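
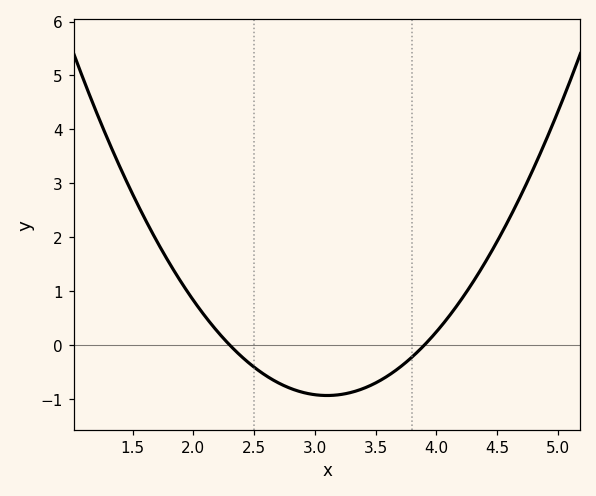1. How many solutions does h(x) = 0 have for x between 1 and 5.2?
2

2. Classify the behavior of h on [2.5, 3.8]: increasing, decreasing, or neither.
neither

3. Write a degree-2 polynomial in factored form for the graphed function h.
y = 1.46(x - 2.3)(x - 3.9)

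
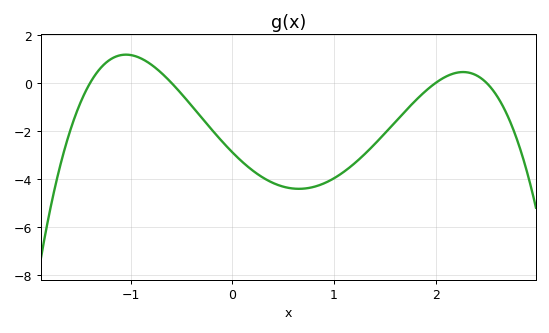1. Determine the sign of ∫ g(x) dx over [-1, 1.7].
negative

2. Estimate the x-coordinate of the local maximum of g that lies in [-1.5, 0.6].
-1.05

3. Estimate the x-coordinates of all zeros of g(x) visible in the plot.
-1.4, -0.6, 2, 2.5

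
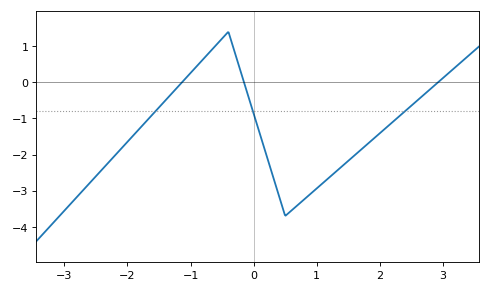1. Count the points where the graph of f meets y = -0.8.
3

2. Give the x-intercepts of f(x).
-1.14, -0.153, 2.92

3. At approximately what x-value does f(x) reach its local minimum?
0.502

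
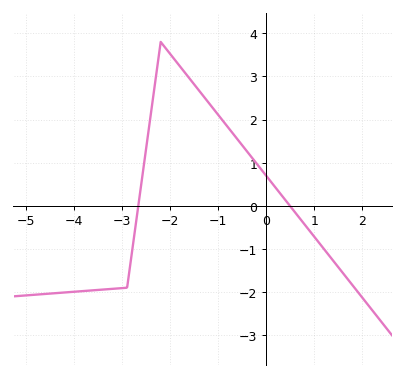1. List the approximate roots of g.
-2.6, 0.4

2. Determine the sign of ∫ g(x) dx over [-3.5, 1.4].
positive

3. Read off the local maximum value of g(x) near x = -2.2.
3.8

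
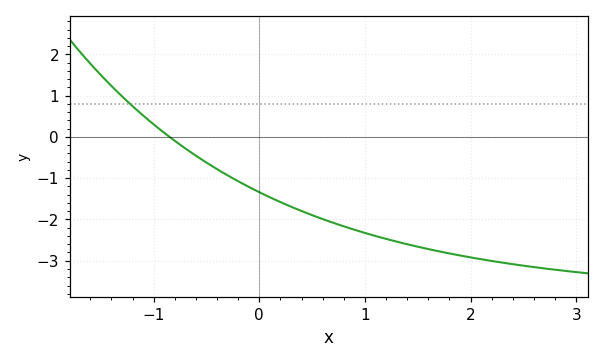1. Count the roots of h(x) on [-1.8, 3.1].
1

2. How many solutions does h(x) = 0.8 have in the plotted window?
1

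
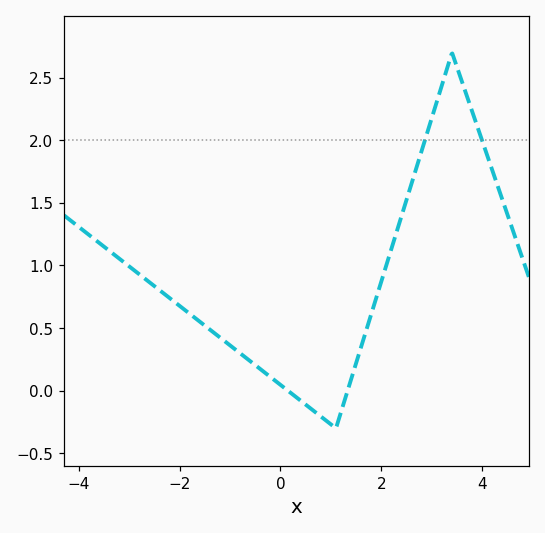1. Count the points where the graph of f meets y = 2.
2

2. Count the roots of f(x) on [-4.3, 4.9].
2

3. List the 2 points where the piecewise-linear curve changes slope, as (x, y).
(1.1, -0.3); (3.4, 2.7)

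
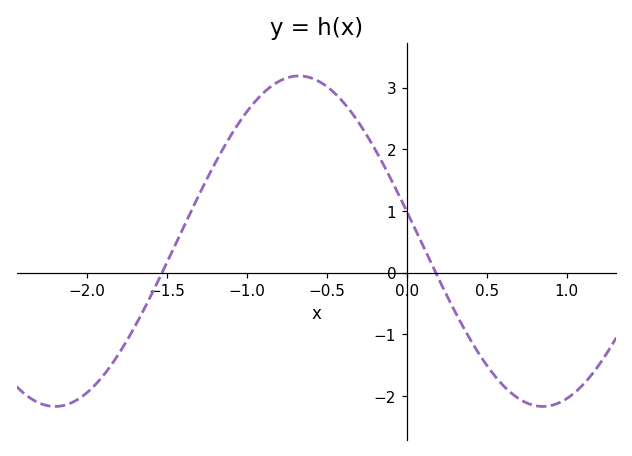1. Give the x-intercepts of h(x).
-1.53, 0.18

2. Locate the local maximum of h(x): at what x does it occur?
-0.674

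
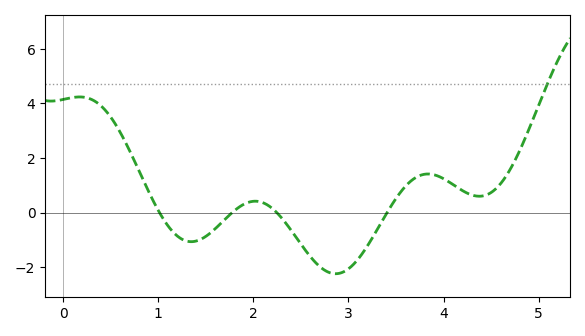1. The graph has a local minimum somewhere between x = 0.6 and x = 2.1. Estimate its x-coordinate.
1.35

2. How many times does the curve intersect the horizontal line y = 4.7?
1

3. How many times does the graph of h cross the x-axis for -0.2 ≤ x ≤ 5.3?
4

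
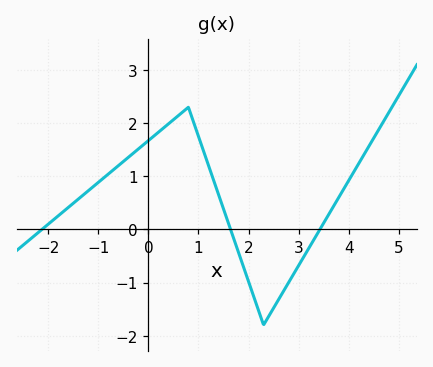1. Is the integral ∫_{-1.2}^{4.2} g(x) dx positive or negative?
positive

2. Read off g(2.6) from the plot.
-1.32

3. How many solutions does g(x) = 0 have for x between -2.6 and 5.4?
3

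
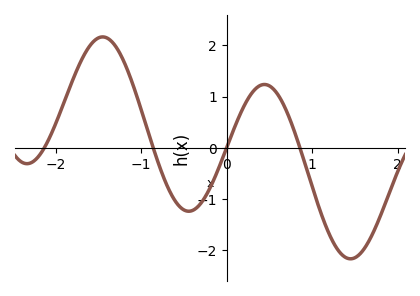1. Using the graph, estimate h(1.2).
-1.7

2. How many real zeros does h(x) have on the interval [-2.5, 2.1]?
4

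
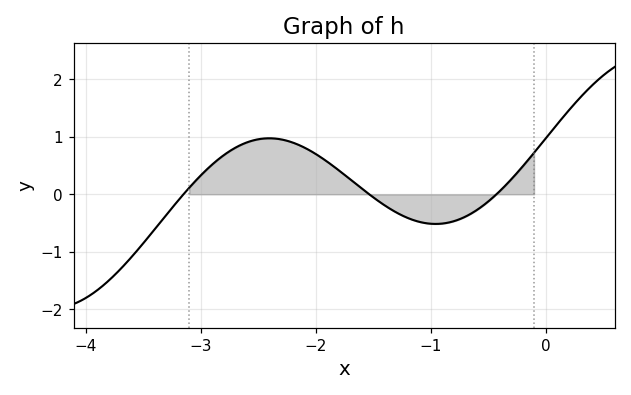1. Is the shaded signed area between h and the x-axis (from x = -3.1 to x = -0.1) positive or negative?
positive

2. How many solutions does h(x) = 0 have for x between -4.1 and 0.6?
3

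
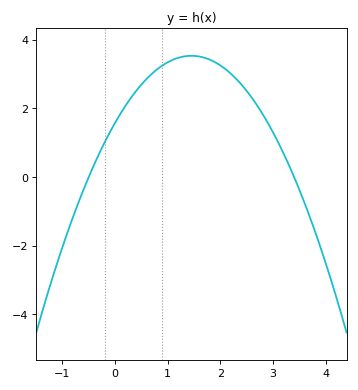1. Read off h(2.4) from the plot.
2.6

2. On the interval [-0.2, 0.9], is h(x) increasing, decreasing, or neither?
increasing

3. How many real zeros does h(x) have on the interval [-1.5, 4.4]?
2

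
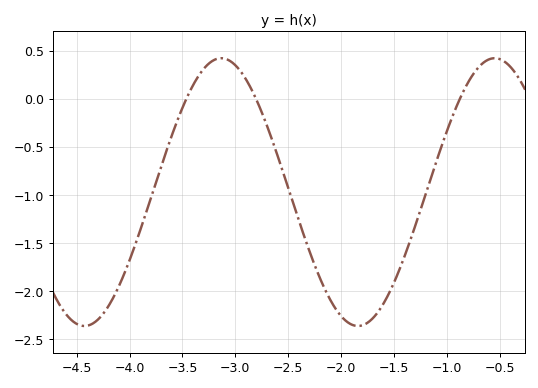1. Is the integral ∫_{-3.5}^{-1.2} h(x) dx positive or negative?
negative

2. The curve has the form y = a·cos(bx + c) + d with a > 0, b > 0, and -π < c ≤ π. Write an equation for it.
y = 1.39cos(2.43x + 1.33) - 0.97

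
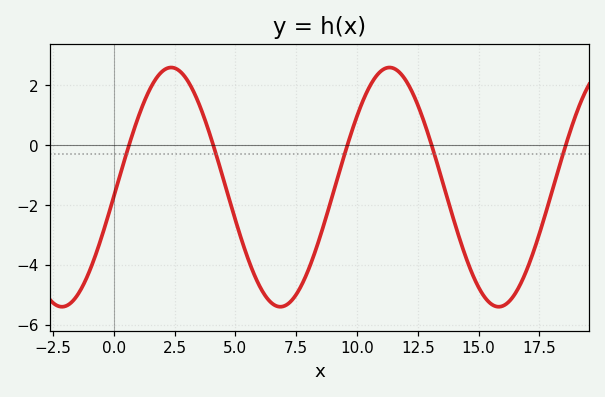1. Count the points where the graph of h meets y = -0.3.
5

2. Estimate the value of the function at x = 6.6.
-5.32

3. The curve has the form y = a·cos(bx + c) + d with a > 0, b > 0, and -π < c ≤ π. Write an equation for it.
y = 3.99cos(0.7x - 1.65) - 1.39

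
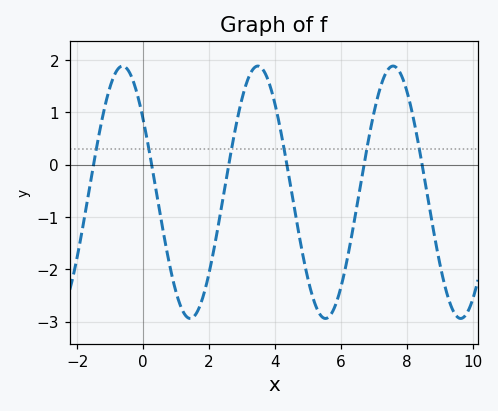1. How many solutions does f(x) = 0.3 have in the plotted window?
6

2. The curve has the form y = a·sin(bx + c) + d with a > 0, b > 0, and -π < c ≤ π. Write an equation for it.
y = 2.41sin(1.5x + 2.5) - 0.53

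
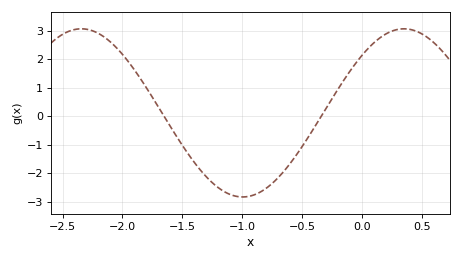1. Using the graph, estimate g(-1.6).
-0.358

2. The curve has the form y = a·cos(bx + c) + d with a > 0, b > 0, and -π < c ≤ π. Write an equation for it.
y = 2.95cos(2.33x - 0.822) + 0.12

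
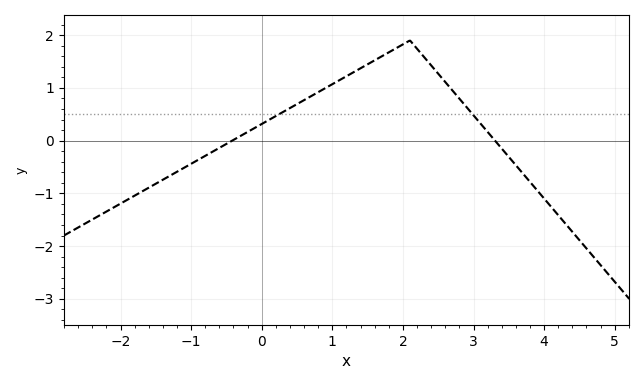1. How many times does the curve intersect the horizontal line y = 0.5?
2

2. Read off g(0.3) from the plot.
0.542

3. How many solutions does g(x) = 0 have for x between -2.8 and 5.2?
2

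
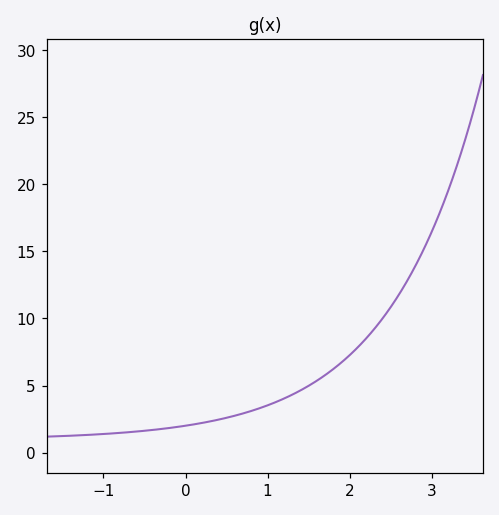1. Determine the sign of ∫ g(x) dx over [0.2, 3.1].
positive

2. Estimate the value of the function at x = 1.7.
5.77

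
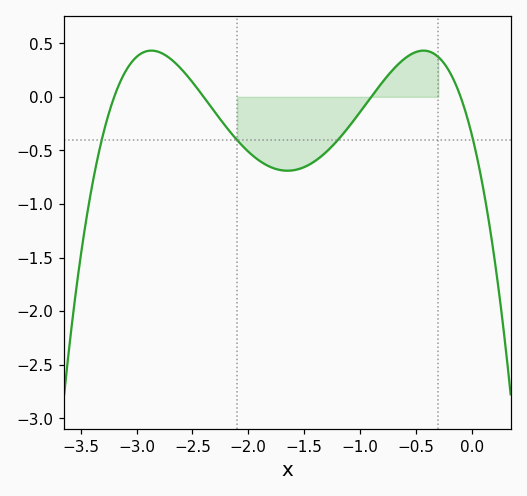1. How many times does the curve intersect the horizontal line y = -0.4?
4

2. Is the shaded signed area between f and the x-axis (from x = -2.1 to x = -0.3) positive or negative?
negative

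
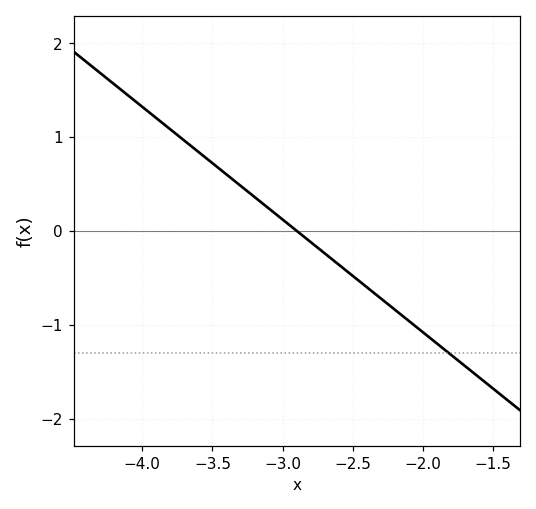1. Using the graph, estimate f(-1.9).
-1.2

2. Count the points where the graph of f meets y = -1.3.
1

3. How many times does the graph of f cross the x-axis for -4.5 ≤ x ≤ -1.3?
1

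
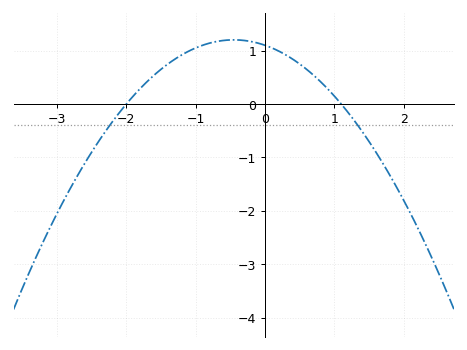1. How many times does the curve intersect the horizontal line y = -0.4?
2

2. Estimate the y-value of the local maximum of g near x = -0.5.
1.2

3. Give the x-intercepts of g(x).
-2, 1.1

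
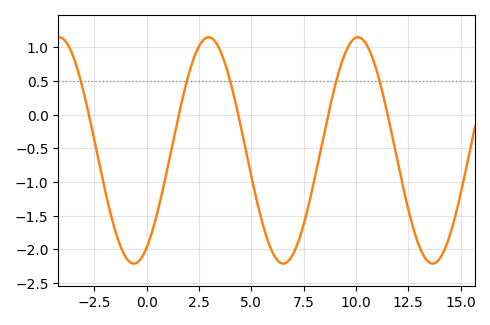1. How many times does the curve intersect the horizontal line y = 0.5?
5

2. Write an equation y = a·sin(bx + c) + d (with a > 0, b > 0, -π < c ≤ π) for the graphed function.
y = 1.68sin(0.88x - 1.03) - 0.53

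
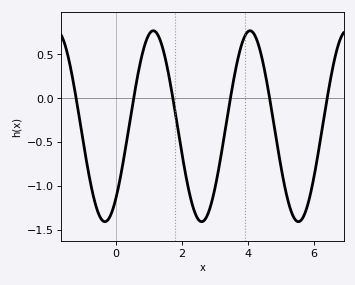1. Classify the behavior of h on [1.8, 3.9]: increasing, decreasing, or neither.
neither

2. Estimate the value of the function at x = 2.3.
-1.2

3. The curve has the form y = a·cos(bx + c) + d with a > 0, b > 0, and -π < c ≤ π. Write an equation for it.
y = 1.09cos(2.14x - 2.41) - 0.32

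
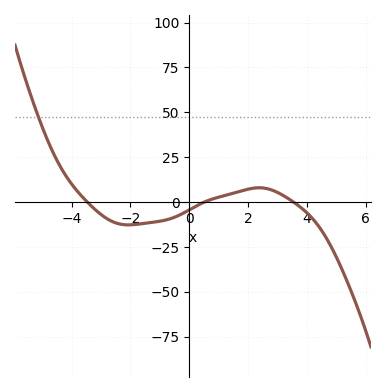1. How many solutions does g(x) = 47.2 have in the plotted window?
1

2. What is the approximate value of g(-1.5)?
-12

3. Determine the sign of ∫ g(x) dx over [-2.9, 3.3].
negative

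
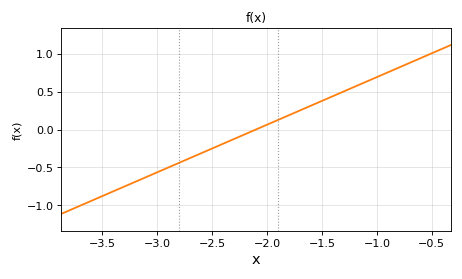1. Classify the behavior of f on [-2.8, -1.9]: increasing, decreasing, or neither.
increasing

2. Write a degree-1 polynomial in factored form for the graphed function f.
y = 0.63(x + 2.1)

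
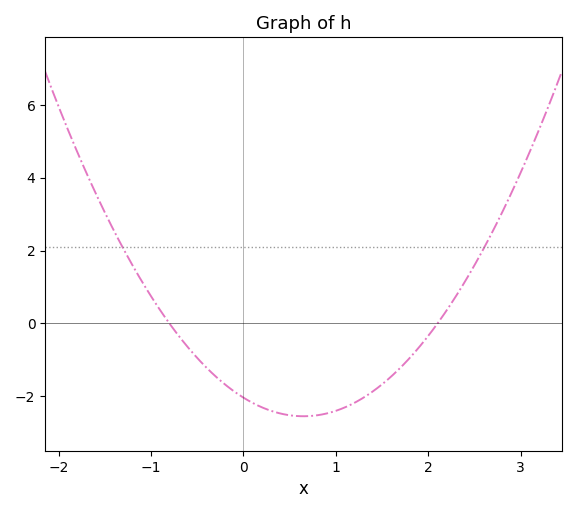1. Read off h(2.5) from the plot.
1.6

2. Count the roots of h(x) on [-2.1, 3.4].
2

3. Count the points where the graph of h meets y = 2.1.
2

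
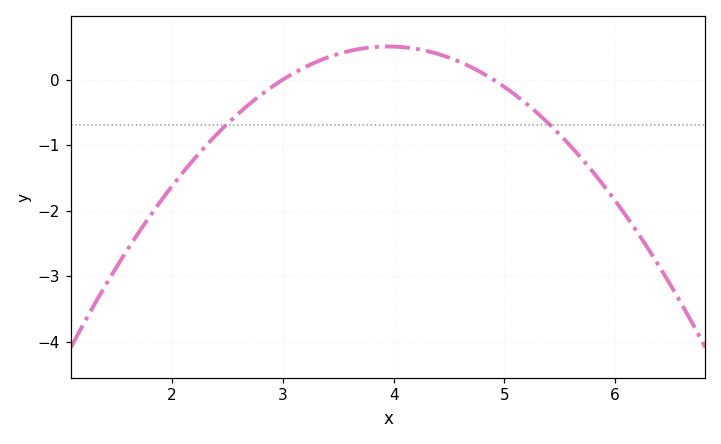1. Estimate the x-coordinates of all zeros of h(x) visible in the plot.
3, 4.9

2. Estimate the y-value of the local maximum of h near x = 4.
0.5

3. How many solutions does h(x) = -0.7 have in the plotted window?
2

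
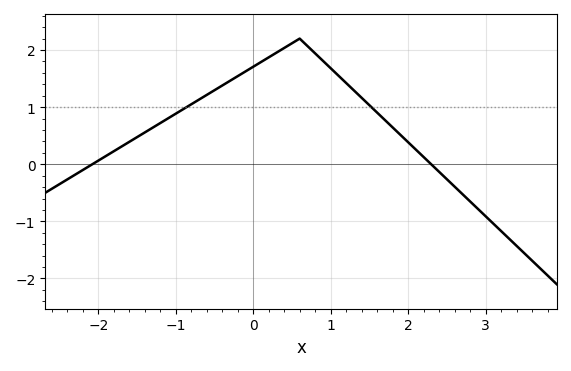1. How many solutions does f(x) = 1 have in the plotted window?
2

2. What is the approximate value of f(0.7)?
2.1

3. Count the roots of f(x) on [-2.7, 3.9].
2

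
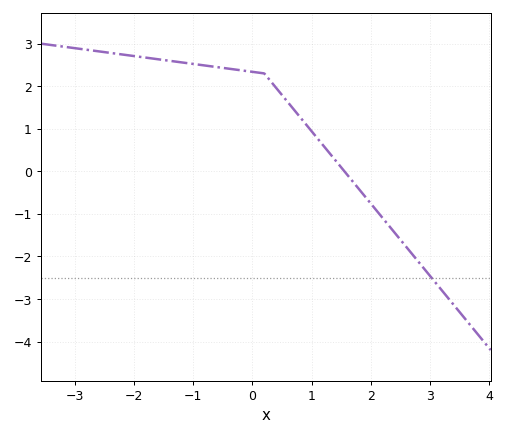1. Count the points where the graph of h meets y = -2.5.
1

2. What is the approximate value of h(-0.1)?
2.36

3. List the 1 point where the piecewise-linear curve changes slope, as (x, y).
(0.2, 2.3)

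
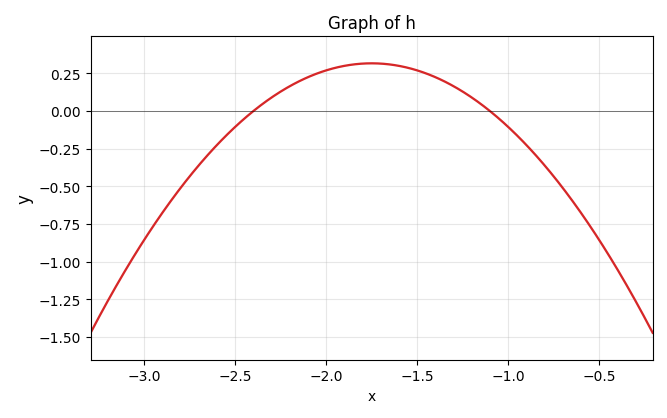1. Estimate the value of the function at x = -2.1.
0.225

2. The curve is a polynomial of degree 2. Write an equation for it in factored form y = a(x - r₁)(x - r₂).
y = -0.75(x + 2.4)(x + 1.1)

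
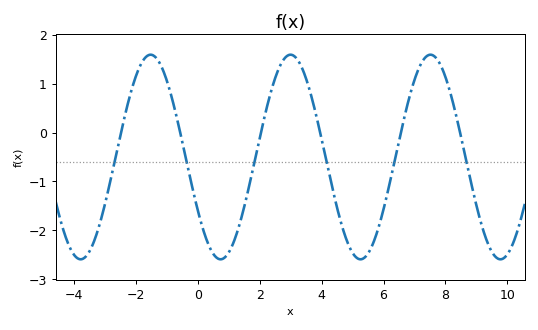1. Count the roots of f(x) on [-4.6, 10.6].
6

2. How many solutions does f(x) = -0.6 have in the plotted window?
6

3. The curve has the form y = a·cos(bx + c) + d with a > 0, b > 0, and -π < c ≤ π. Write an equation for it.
y = 2.09cos(1.4x + 2.1) - 0.5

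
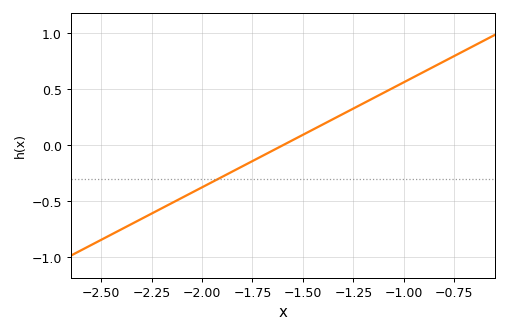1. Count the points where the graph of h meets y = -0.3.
1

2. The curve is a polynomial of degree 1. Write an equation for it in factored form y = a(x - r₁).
y = 0.94(x + 1.6)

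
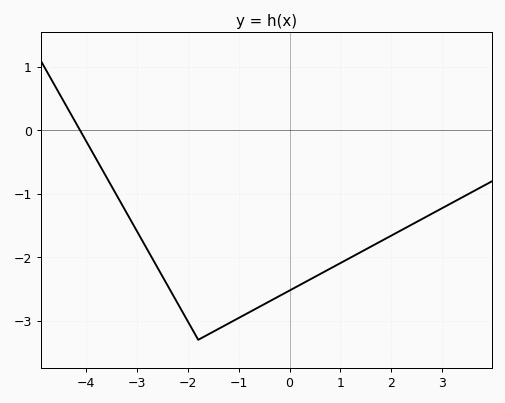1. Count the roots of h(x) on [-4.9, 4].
1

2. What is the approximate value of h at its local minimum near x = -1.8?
-3.3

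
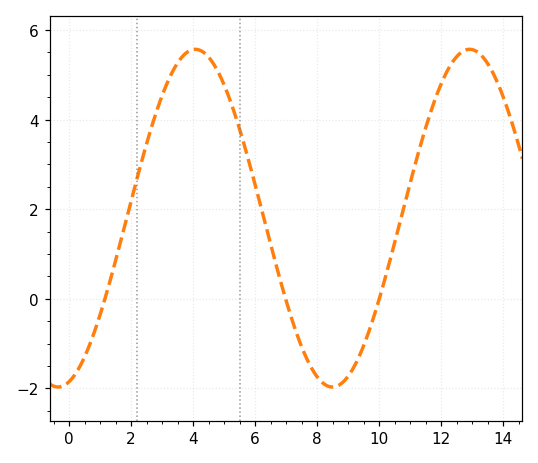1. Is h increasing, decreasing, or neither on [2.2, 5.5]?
neither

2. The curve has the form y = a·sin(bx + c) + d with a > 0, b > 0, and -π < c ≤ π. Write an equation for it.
y = 3.77sin(0.71x - 1.32) + 1.8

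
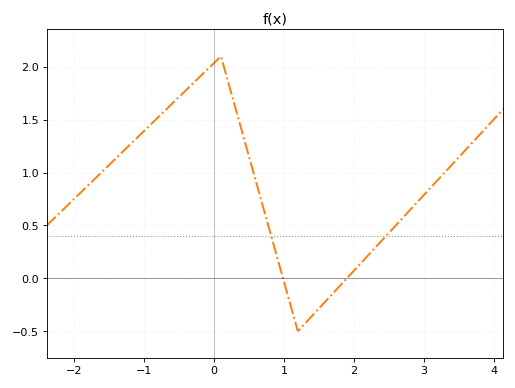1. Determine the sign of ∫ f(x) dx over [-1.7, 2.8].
positive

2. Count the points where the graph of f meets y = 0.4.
2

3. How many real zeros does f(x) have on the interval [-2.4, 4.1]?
2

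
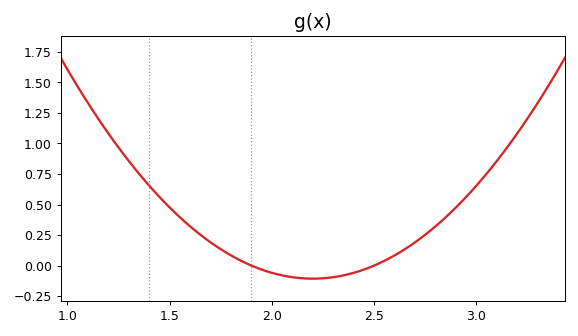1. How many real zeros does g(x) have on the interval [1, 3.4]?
2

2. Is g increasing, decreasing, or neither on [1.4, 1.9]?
decreasing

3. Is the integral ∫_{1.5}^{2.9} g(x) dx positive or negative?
positive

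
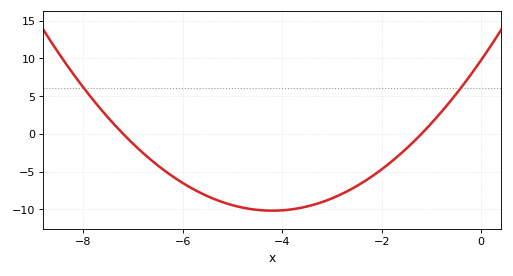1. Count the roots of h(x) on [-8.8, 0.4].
2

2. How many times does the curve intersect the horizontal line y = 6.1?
2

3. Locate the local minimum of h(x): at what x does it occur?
-4.2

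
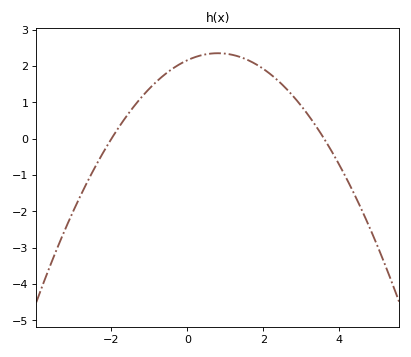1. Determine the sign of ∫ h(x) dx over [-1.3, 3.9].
positive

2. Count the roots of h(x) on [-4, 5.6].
2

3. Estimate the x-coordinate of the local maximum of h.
0.8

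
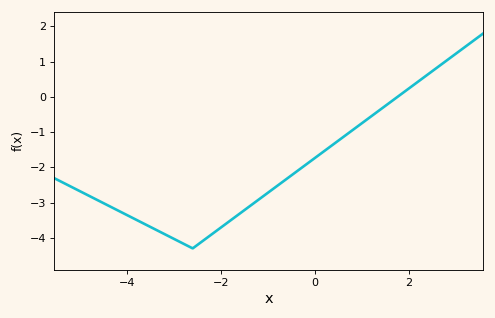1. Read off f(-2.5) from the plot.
-4.2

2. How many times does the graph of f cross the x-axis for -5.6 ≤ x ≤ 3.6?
1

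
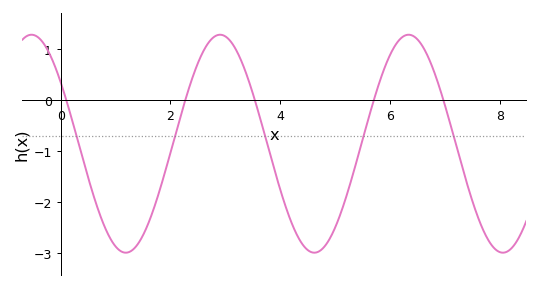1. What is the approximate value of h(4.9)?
-2.72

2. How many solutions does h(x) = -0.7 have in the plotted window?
5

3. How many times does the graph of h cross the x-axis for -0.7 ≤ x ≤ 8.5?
5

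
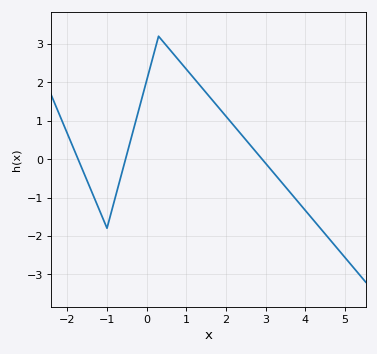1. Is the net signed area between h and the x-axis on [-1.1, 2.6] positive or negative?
positive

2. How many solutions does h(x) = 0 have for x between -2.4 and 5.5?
3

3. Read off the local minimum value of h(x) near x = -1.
-1.8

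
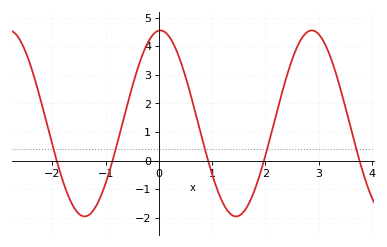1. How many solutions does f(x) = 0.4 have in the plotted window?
5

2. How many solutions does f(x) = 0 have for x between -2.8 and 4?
5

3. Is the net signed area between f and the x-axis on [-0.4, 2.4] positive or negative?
positive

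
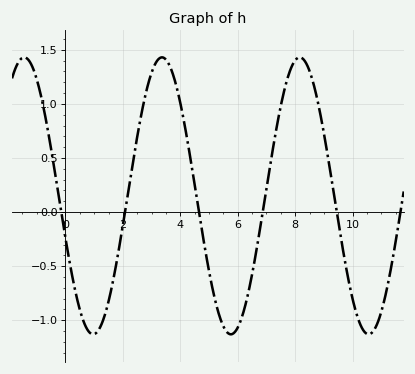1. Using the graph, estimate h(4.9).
-0.4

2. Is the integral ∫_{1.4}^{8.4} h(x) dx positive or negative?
positive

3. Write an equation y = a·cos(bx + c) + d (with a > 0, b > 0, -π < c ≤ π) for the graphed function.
y = 1.28cos(1.3x + 1.9) + 0.15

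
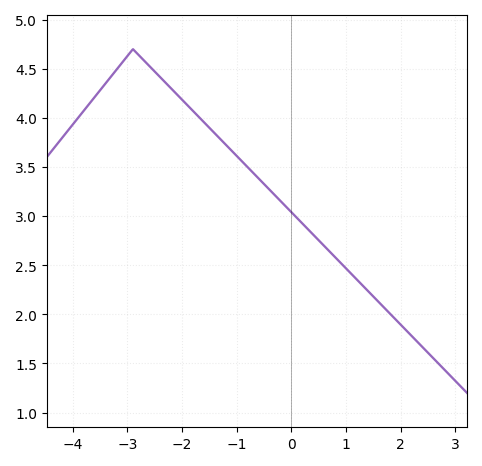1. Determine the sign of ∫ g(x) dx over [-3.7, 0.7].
positive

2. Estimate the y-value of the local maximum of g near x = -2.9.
4.7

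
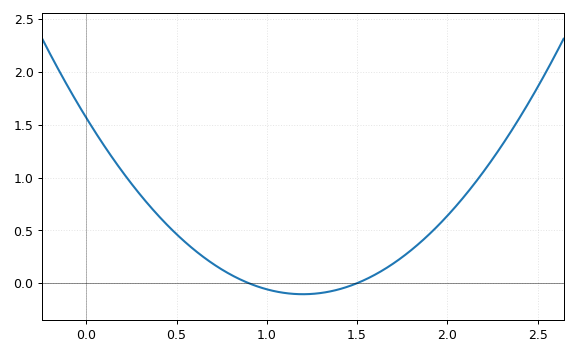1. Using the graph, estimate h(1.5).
0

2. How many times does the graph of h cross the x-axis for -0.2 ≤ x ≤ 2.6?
2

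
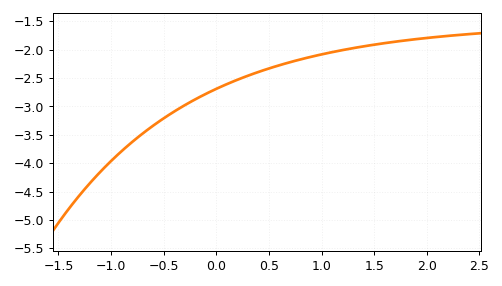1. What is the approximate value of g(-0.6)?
-3.34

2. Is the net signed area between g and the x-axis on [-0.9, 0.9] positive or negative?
negative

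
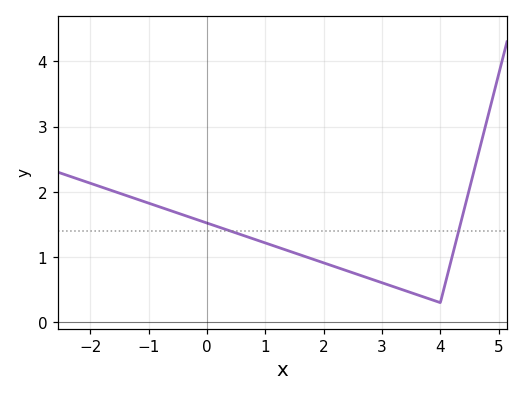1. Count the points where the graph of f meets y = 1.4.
2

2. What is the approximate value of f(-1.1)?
1.9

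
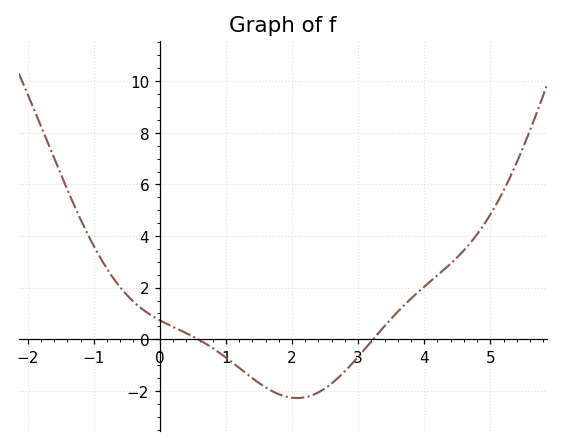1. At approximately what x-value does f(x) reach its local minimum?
2.07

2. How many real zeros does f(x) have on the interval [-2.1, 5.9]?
2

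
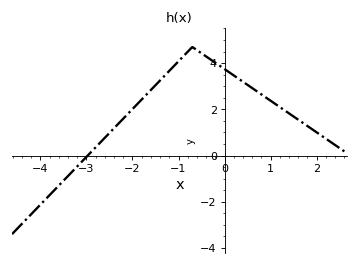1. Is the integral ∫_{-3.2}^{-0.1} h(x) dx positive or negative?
positive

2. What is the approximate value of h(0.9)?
2.51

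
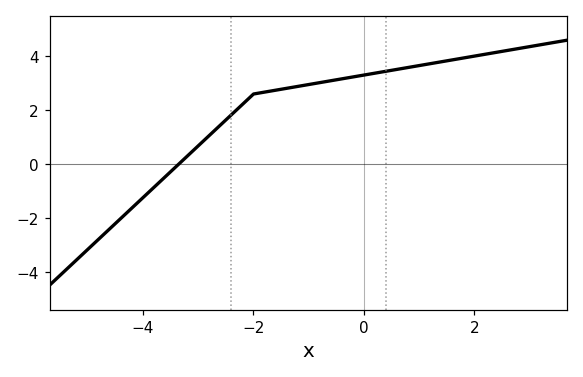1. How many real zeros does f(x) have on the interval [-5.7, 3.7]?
1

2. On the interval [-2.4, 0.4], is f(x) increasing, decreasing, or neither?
increasing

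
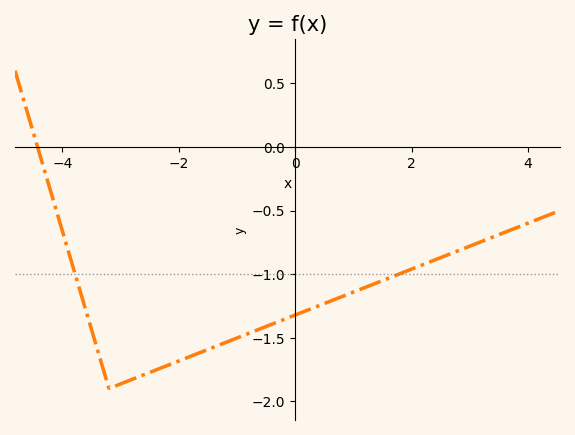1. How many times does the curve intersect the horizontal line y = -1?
2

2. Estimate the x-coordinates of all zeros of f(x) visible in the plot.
-4.4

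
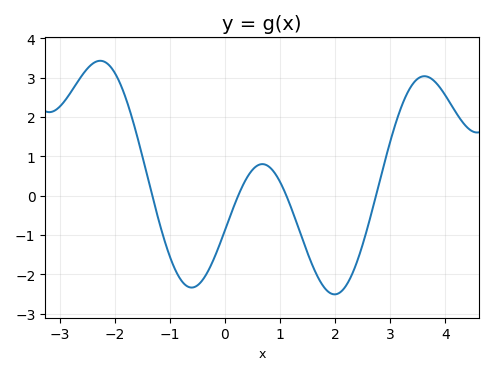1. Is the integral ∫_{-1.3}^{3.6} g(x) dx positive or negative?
negative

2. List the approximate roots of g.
-1.32, 0.243, 1.12, 2.74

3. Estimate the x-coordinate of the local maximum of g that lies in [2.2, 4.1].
3.62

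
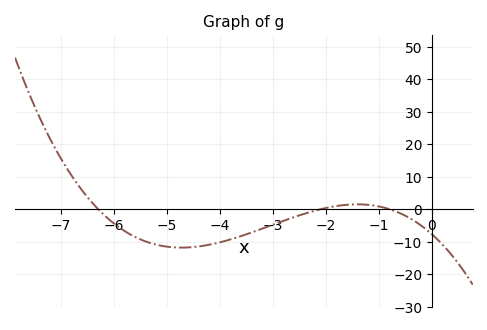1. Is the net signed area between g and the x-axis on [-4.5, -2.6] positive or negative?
negative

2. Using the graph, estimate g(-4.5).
-12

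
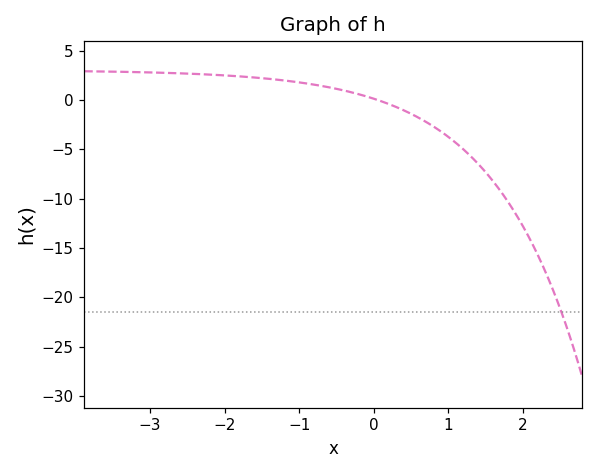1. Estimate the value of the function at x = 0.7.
-2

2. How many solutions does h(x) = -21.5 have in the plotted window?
1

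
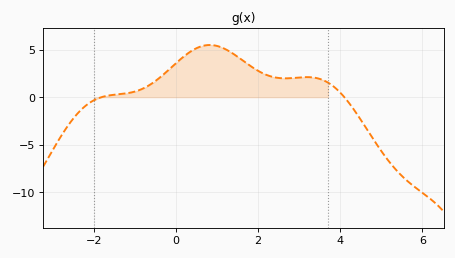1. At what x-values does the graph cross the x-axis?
-1.8, 4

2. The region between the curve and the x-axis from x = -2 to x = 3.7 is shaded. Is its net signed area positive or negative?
positive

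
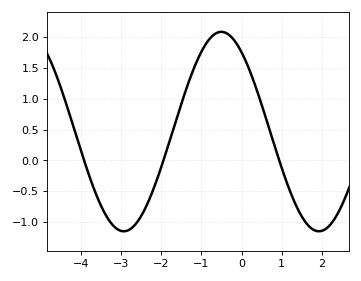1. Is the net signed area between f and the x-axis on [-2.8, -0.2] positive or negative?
positive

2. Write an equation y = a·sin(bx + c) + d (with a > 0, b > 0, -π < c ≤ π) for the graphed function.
y = 1.62sin(1.29x + 2.22) + 0.47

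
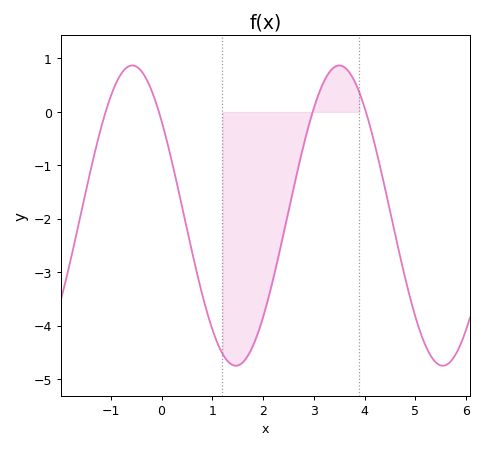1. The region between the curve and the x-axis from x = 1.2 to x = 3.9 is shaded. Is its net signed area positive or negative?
negative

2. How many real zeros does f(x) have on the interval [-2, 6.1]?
4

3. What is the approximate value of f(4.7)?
-2.7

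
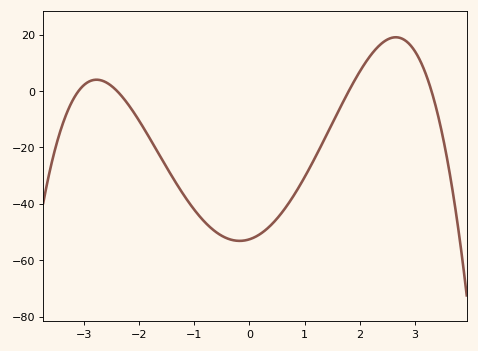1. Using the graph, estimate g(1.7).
-3.75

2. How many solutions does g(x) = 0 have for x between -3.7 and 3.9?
4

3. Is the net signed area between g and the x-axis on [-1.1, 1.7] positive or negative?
negative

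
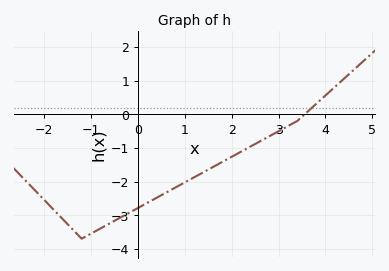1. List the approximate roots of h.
3.56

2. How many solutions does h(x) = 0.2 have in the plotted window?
1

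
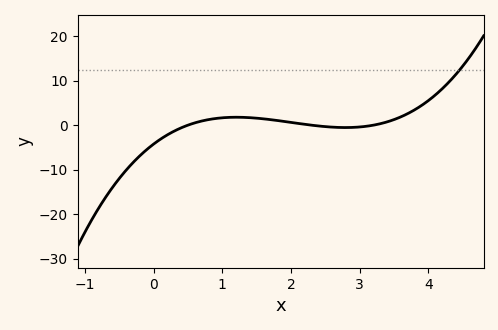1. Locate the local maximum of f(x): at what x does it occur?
1.21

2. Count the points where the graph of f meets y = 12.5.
1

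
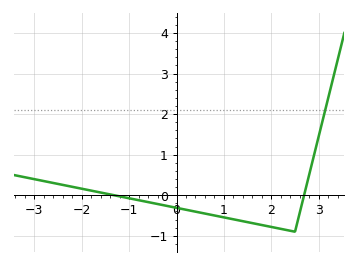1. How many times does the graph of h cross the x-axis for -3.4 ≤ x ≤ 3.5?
2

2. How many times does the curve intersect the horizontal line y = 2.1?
1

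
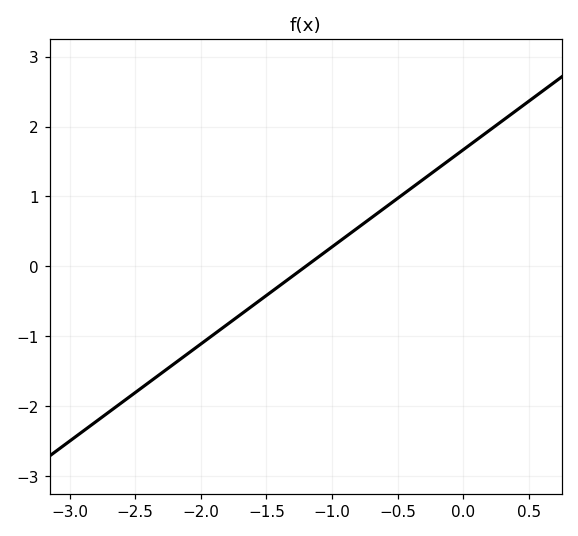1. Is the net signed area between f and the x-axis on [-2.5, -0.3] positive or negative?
negative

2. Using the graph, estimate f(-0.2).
1.39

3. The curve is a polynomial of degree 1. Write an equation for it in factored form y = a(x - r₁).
y = 1.39(x + 1.2)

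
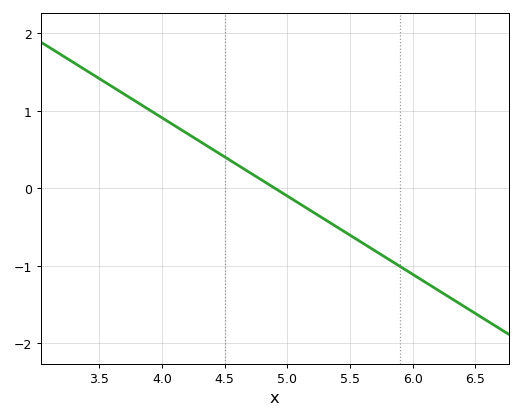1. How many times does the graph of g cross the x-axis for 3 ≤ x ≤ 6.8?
1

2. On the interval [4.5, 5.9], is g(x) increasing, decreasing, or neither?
decreasing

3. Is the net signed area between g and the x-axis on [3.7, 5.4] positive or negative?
positive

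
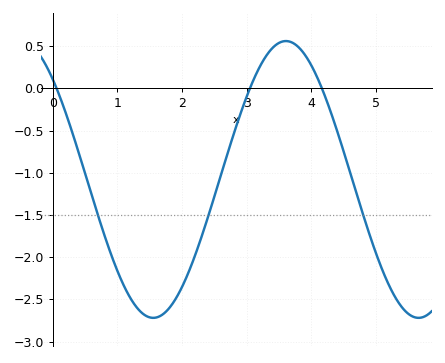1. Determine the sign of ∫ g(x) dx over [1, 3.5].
negative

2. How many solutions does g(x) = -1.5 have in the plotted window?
3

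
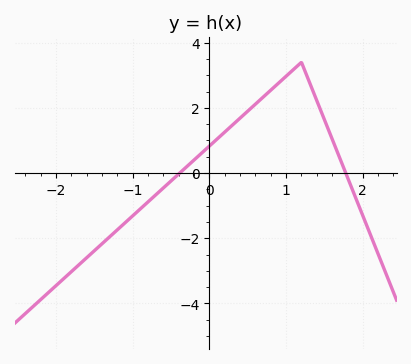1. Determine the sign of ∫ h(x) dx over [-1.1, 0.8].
positive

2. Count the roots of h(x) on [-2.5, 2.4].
2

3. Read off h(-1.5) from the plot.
-2.38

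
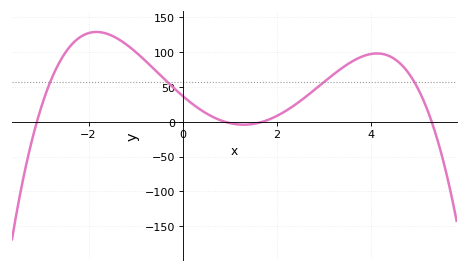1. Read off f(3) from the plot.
55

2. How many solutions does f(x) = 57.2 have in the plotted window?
4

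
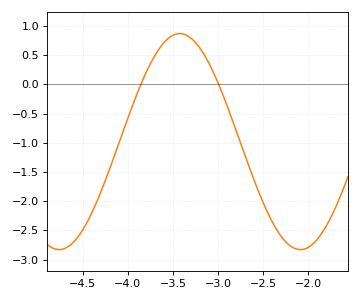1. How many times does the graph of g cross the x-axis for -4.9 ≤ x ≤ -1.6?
2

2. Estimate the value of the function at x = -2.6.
-1.64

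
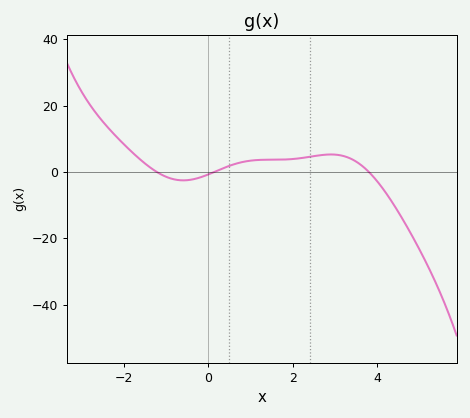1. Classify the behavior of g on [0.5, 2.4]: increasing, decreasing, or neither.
increasing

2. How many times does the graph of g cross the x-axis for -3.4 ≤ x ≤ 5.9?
3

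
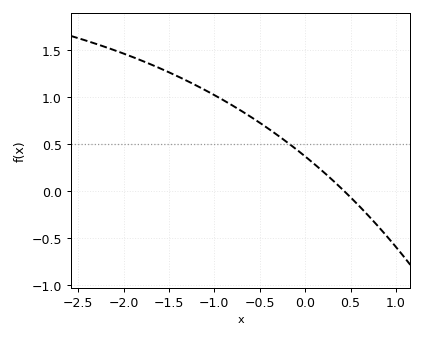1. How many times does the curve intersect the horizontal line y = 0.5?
1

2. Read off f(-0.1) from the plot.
0.447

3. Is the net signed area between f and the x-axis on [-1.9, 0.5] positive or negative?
positive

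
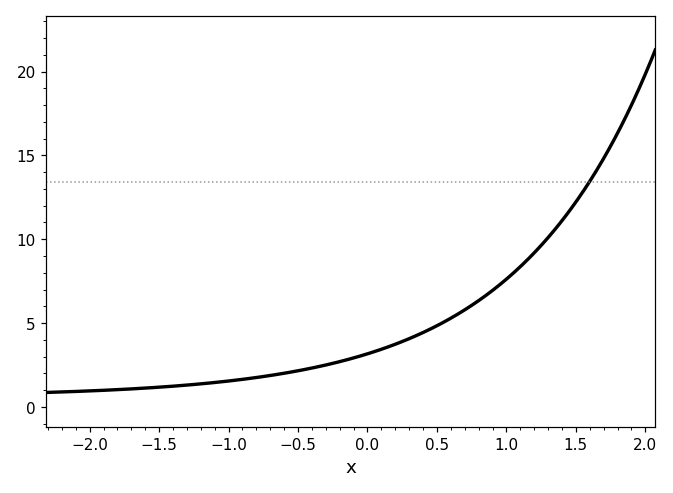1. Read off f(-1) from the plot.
1.55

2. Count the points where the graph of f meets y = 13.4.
1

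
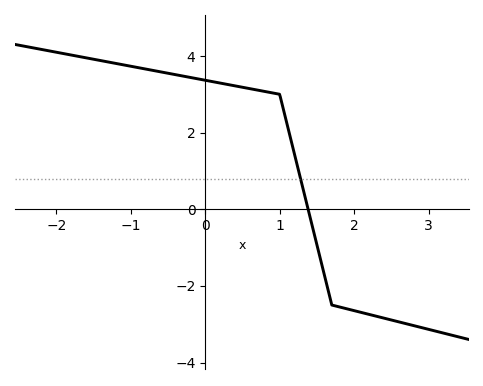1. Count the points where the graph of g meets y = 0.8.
1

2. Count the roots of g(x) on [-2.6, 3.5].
1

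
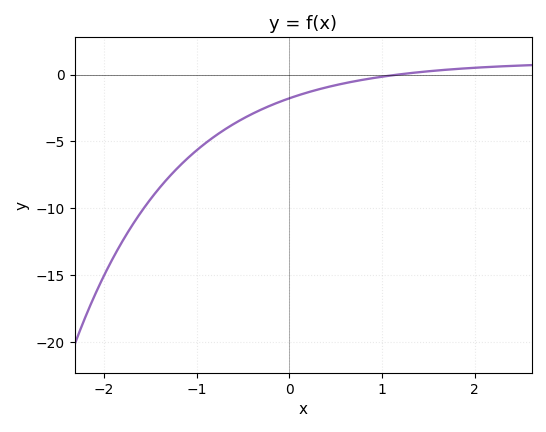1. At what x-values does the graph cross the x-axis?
1.17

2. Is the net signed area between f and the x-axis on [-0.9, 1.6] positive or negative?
negative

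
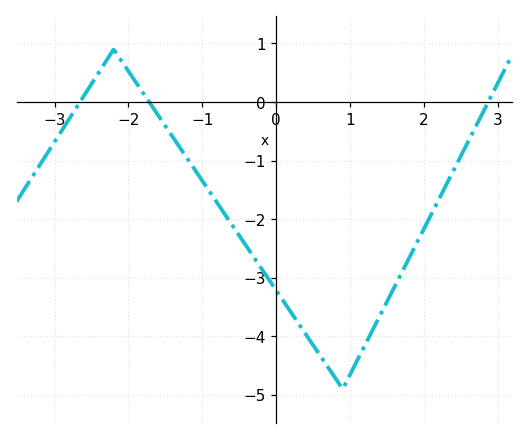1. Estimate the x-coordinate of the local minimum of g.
0.901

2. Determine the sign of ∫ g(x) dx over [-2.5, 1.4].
negative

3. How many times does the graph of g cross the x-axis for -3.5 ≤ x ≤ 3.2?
3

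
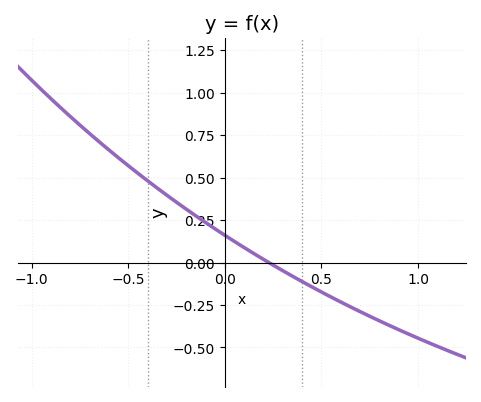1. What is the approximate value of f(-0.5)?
0.56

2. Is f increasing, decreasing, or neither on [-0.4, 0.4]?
decreasing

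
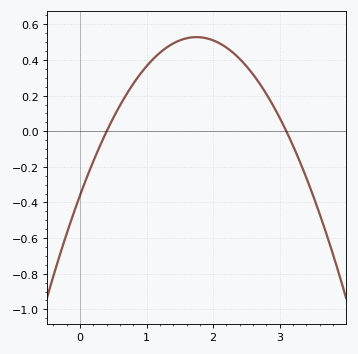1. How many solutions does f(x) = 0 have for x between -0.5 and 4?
2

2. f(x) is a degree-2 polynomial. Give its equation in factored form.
y = -0.29(x - 0.4)(x - 3.1)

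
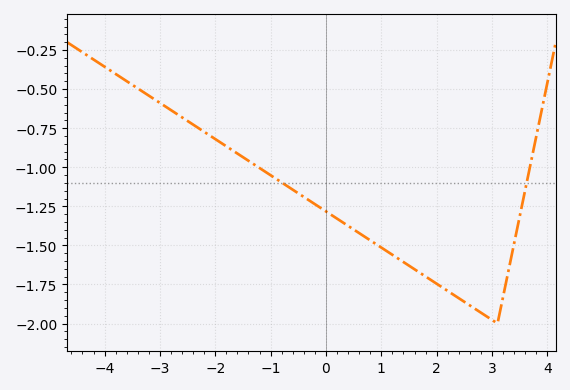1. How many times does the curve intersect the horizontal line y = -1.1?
2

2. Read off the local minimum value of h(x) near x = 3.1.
-2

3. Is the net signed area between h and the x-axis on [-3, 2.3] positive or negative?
negative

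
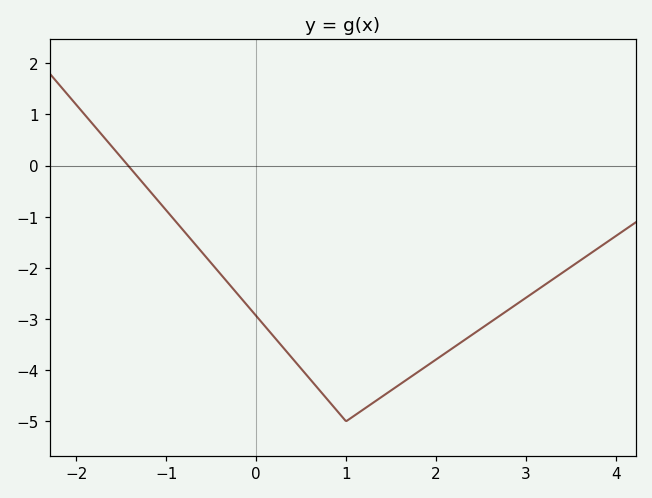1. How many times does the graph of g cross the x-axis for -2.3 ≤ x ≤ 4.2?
1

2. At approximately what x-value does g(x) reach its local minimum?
1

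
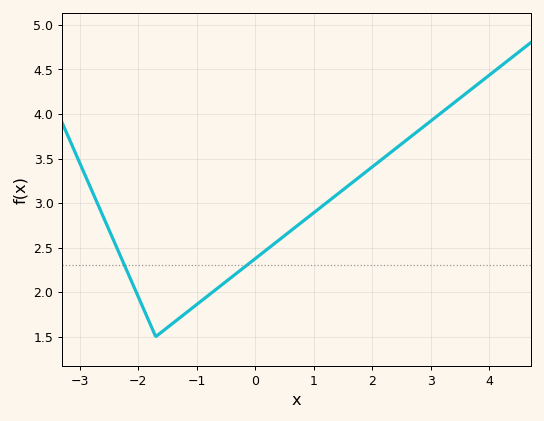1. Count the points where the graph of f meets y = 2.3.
2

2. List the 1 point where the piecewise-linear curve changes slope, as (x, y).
(-1.7, 1.5)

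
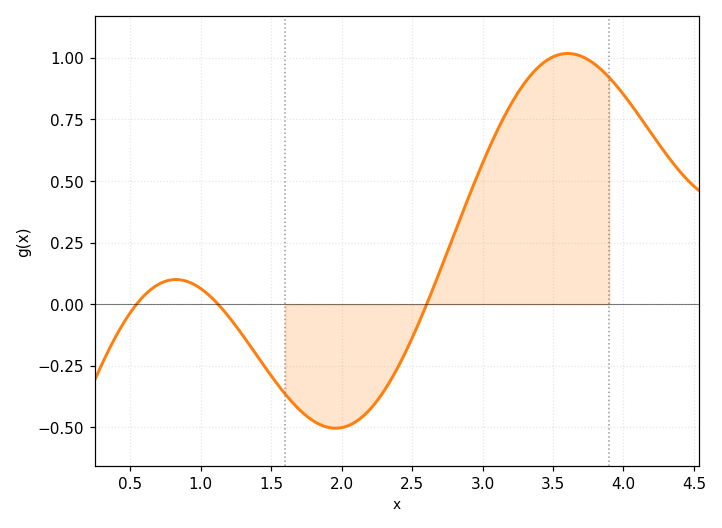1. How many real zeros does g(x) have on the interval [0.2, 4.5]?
3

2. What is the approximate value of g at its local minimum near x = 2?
-0.5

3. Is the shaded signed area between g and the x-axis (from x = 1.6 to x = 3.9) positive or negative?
positive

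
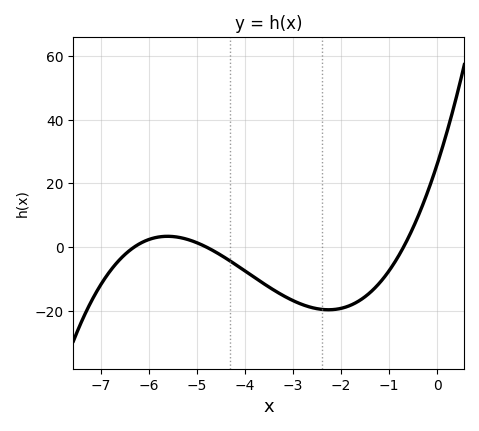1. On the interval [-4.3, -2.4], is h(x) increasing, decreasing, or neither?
decreasing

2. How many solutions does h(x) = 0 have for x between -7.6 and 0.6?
3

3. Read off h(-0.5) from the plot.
6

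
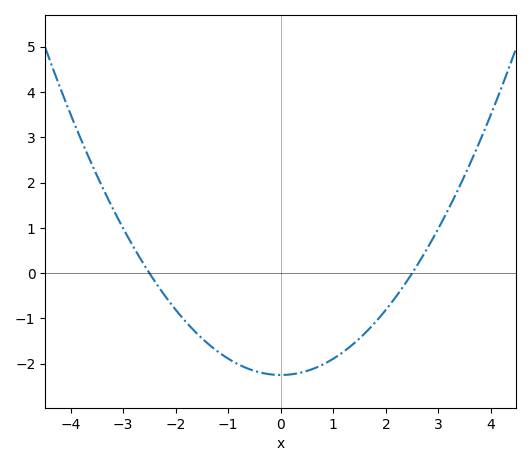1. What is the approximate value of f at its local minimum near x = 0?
-2.2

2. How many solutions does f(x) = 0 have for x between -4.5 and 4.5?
2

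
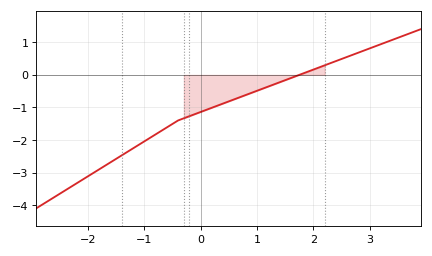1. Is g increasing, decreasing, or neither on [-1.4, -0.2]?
increasing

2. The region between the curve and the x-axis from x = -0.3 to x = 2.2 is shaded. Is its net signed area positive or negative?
negative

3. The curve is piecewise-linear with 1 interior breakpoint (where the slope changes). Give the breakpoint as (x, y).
(-0.4, -1.4)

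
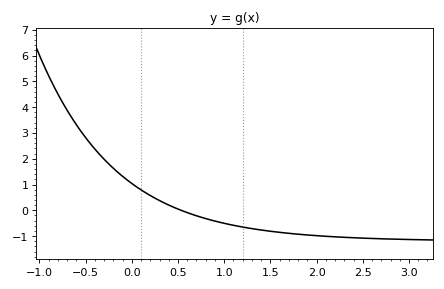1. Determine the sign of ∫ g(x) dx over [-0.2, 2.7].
negative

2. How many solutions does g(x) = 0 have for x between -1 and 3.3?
1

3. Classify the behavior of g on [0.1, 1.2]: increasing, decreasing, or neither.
decreasing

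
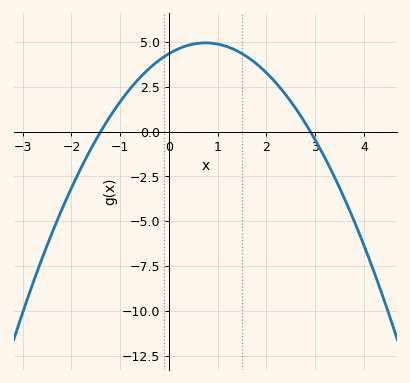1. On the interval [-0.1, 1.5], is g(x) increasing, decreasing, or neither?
neither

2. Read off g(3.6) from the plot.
-3.75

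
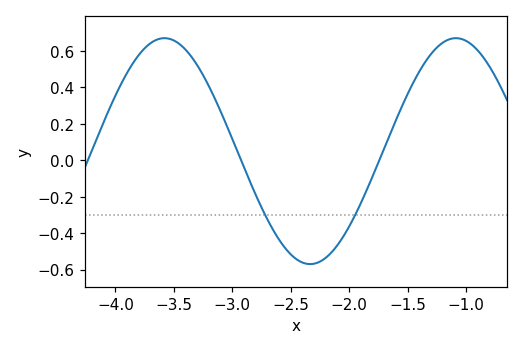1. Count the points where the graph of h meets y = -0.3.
2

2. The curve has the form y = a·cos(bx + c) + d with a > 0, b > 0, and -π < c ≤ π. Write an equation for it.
y = 0.62cos(2.52x + 2.74) + 0.05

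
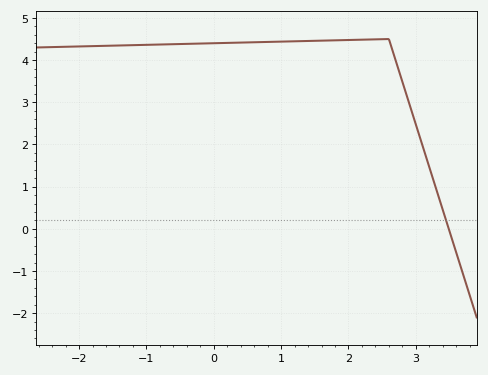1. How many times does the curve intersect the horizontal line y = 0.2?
1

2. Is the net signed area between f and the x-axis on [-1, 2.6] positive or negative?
positive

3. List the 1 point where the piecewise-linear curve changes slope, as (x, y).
(2.6, 4.5)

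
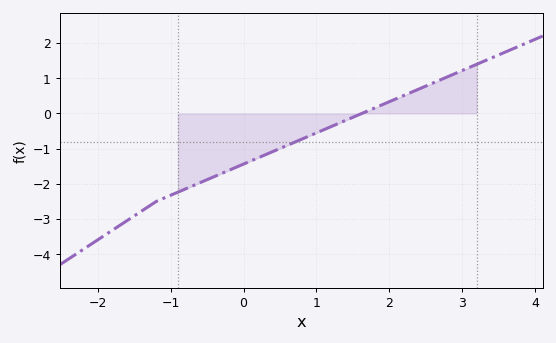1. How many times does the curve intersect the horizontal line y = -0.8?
1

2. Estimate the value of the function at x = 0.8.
-0.728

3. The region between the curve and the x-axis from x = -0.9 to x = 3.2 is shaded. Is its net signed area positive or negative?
negative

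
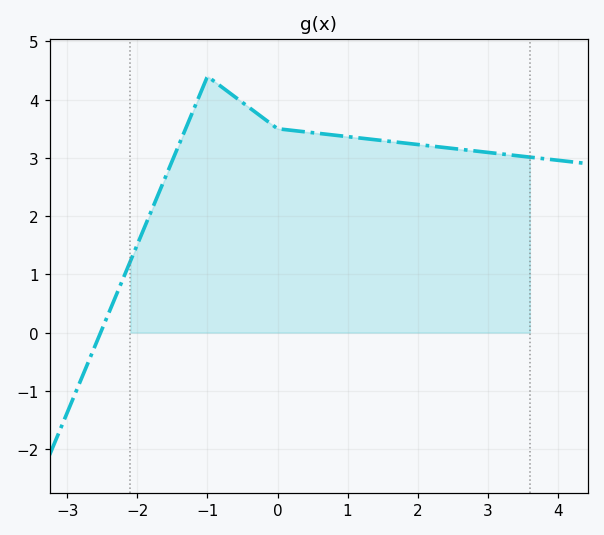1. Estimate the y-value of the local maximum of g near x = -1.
4.4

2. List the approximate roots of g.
-2.6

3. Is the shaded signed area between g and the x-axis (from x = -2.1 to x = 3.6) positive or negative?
positive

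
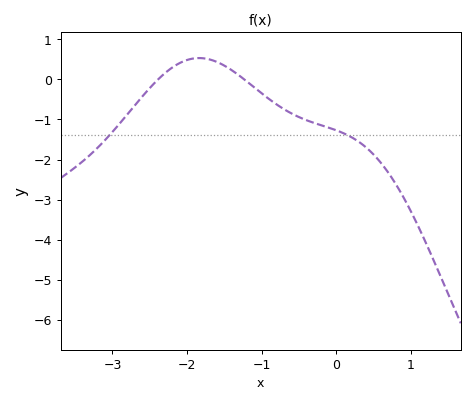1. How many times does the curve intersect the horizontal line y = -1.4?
2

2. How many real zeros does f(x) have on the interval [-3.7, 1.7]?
2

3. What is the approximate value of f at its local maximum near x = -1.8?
0.533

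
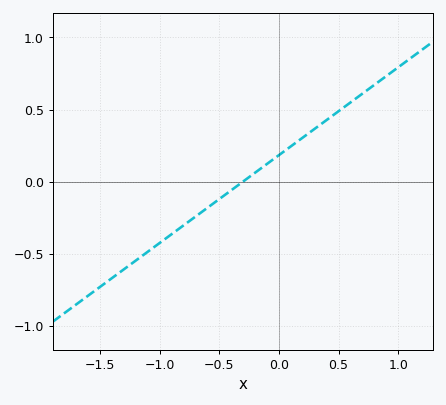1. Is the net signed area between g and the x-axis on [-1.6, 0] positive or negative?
negative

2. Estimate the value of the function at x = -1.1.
-0.488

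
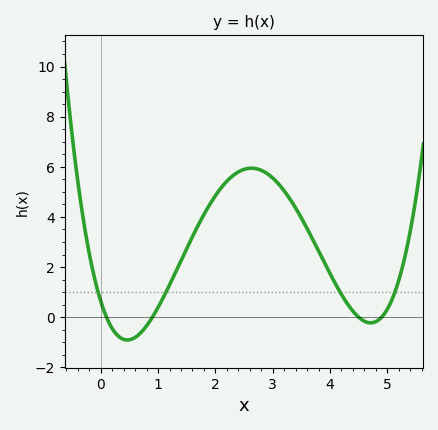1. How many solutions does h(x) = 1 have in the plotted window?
4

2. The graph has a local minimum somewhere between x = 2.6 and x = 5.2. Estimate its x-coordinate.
4.71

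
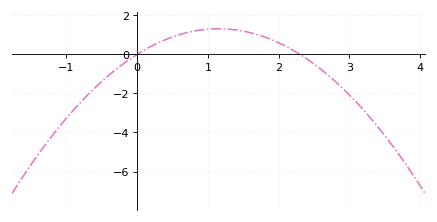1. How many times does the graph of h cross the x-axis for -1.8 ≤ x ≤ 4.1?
2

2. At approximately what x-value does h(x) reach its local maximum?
1.1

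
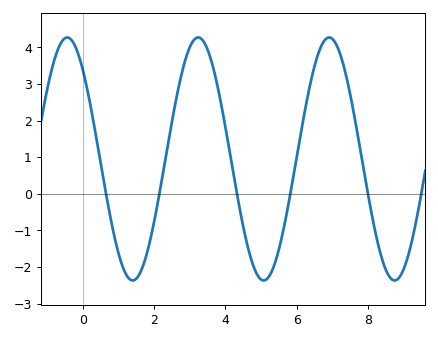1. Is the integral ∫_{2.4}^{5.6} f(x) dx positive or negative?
positive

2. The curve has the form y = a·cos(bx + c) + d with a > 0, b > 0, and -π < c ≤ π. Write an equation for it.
y = 3.32cos(1.7x + 0.75) + 0.95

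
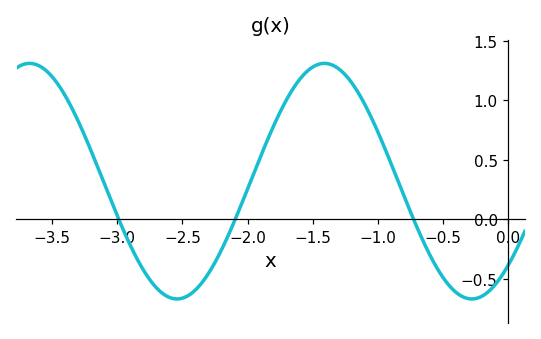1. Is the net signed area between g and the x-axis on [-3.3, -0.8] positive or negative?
positive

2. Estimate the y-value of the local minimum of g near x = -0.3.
-0.67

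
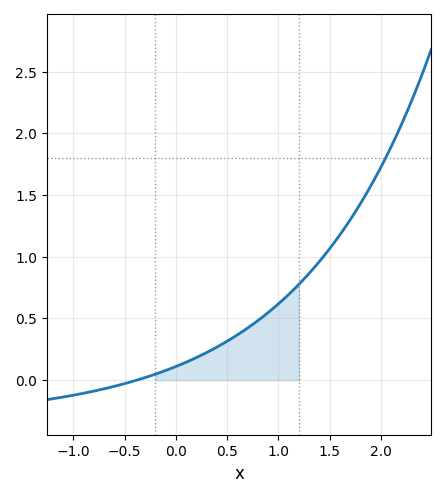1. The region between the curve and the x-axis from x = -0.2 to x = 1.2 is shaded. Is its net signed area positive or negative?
positive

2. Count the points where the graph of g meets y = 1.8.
1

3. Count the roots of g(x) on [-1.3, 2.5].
1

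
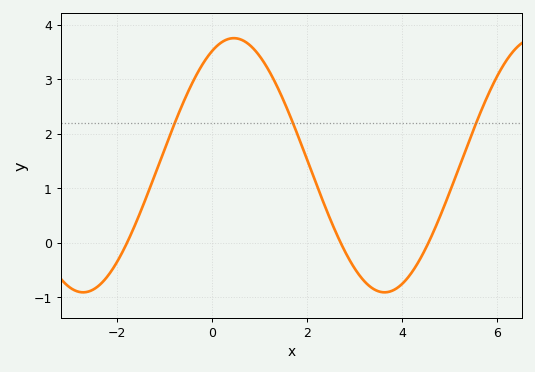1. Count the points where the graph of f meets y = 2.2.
3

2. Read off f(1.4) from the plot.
2.8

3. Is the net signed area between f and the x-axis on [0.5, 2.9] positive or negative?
positive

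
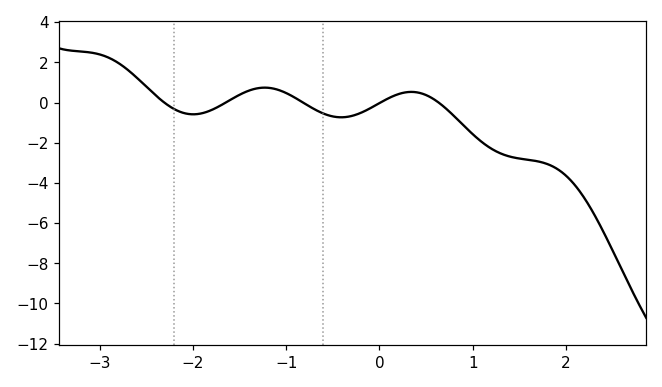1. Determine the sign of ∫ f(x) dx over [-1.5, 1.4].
negative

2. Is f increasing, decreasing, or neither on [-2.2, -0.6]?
neither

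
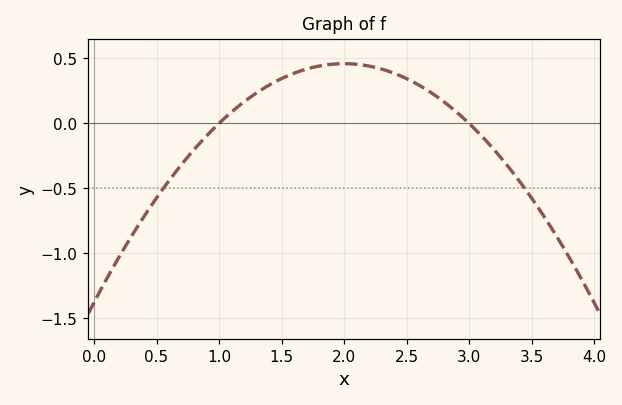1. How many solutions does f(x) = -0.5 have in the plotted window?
2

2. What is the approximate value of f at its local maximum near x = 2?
0.45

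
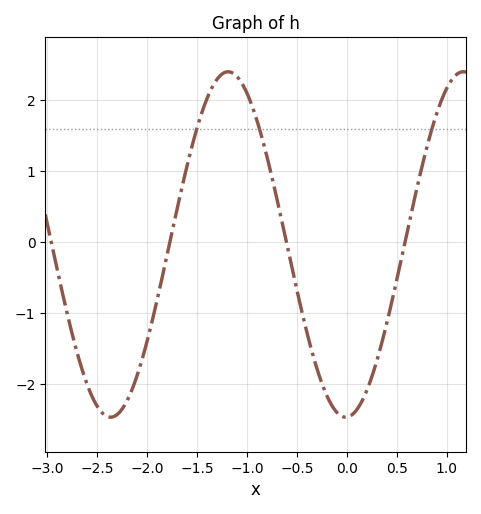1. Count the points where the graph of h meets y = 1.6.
3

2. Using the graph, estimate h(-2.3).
-2.4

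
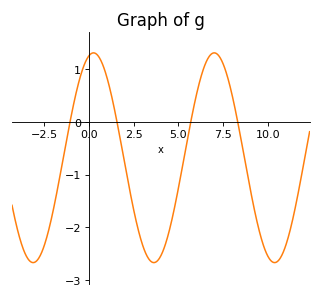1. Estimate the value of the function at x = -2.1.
-1.82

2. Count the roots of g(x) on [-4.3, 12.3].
4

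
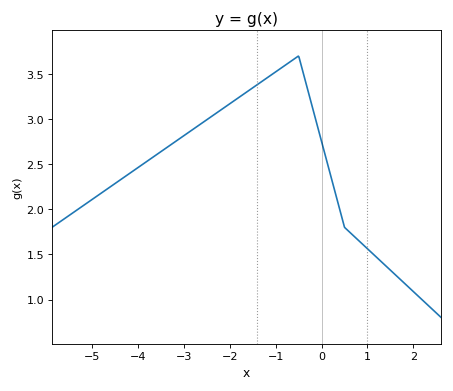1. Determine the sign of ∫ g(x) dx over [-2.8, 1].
positive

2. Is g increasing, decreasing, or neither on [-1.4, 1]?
neither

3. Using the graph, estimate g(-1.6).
3.3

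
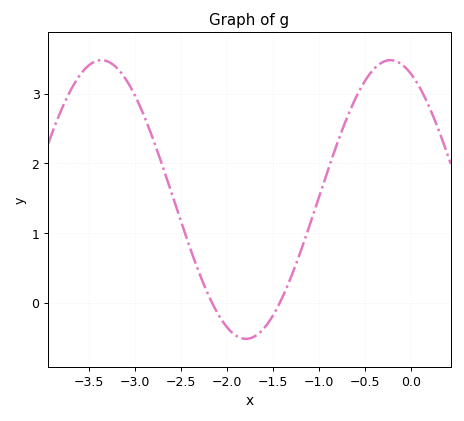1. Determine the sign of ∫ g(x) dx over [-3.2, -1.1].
positive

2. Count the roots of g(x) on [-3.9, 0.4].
2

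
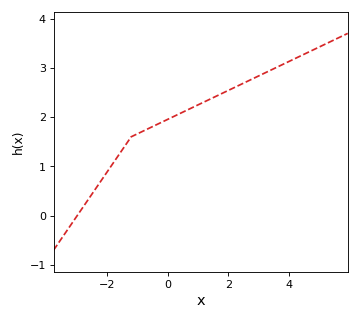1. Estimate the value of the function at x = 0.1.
1.98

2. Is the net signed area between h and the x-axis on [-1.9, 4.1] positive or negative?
positive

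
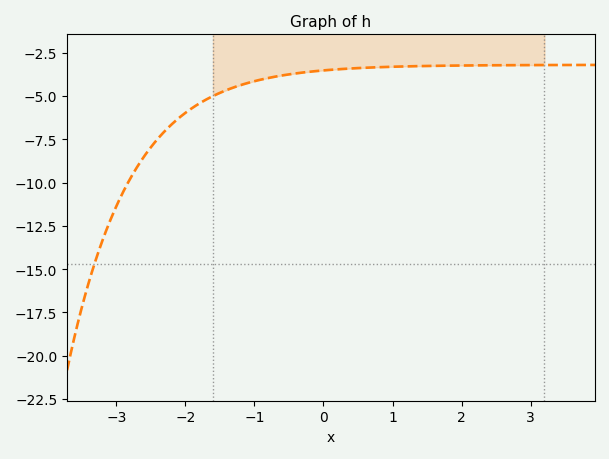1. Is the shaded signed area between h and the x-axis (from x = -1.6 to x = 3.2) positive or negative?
negative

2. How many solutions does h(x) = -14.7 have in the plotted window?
1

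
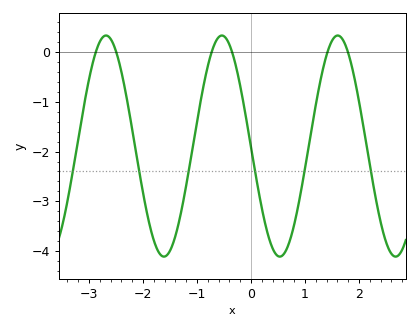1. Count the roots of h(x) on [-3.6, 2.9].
6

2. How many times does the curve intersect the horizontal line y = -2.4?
6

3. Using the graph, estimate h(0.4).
-3.94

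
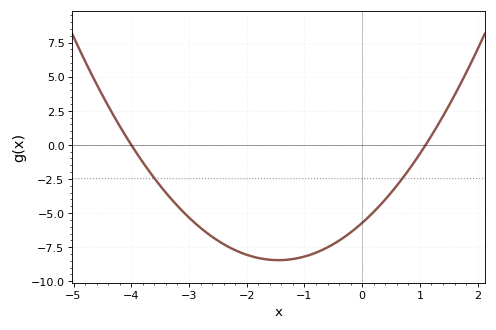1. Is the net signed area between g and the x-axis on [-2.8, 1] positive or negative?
negative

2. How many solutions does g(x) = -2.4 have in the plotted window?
2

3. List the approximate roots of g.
-4, 1.1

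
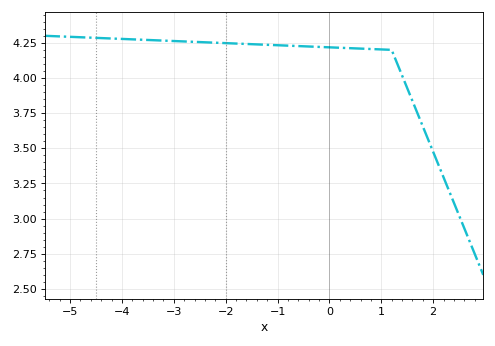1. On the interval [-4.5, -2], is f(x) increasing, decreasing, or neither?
decreasing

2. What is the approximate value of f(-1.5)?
4.24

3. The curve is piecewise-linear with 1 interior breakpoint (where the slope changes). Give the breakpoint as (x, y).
(1.2, 4.2)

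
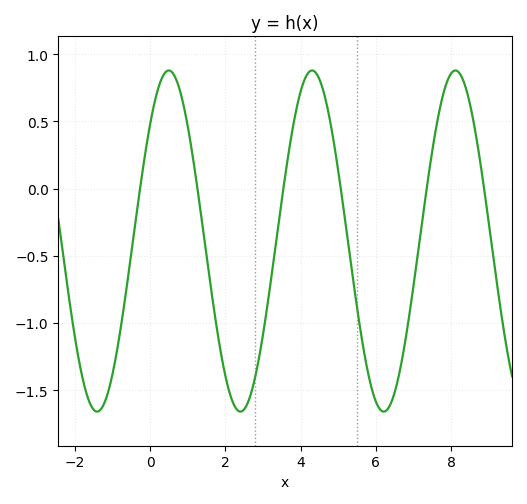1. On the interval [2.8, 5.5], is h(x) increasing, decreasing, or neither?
neither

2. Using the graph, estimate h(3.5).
-0.1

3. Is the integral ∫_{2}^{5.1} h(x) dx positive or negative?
negative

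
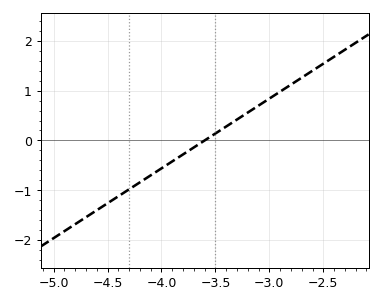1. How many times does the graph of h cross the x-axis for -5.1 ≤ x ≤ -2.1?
1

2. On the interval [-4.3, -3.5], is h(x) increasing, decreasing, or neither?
increasing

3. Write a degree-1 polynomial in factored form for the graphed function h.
y = 1.4(x + 3.6)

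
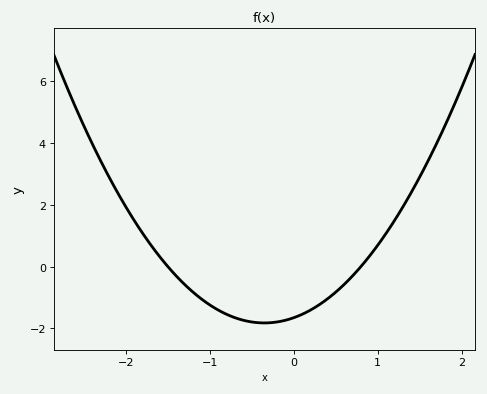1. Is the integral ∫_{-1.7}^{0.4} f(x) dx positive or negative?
negative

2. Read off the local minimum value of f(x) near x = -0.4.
-1.8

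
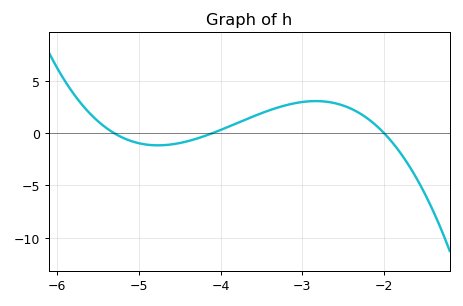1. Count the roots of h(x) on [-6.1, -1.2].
3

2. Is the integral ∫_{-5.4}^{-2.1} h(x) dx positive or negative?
positive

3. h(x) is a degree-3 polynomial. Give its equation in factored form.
y = -1.18(x + 5.3)(x + 4.1)(x + 2)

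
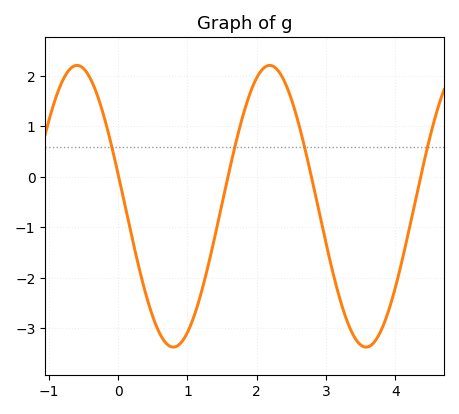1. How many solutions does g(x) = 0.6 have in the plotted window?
4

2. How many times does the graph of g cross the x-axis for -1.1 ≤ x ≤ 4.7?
4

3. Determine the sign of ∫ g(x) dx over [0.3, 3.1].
negative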